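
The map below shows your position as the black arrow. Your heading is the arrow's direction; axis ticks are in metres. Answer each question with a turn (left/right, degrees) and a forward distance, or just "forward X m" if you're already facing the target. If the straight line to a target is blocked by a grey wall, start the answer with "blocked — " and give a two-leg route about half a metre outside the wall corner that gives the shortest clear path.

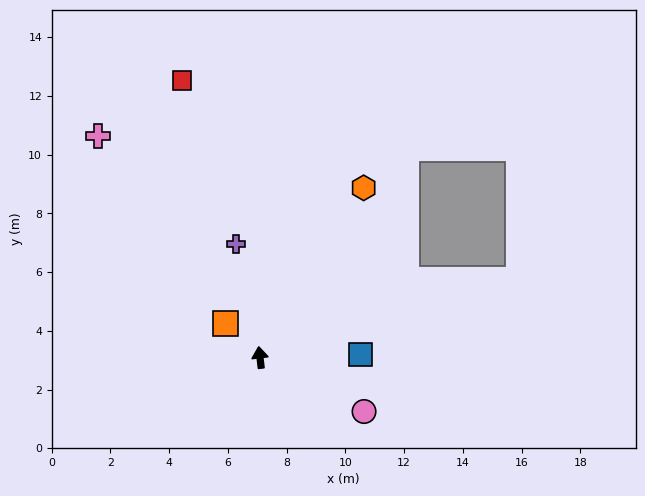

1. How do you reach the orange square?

turn left 39°, forward 1.7 m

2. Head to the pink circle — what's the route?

turn right 124°, forward 4.0 m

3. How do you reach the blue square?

turn right 95°, forward 3.4 m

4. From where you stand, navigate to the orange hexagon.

turn right 38°, forward 6.8 m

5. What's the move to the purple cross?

turn left 5°, forward 4.0 m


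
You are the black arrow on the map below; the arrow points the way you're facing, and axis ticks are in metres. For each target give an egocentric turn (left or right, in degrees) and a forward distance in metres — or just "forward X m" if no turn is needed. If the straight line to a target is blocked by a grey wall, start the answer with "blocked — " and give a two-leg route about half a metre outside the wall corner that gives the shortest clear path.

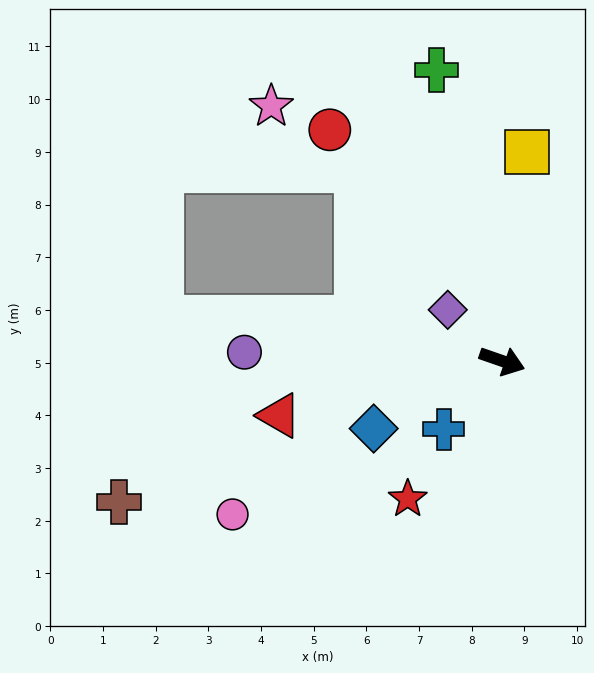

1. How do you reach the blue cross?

turn right 111°, forward 1.7 m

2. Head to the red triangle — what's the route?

turn right 147°, forward 4.4 m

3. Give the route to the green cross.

turn left 122°, forward 5.7 m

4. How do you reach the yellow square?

turn left 102°, forward 4.0 m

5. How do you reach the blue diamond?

turn right 133°, forward 2.8 m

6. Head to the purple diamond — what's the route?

turn left 156°, forward 1.4 m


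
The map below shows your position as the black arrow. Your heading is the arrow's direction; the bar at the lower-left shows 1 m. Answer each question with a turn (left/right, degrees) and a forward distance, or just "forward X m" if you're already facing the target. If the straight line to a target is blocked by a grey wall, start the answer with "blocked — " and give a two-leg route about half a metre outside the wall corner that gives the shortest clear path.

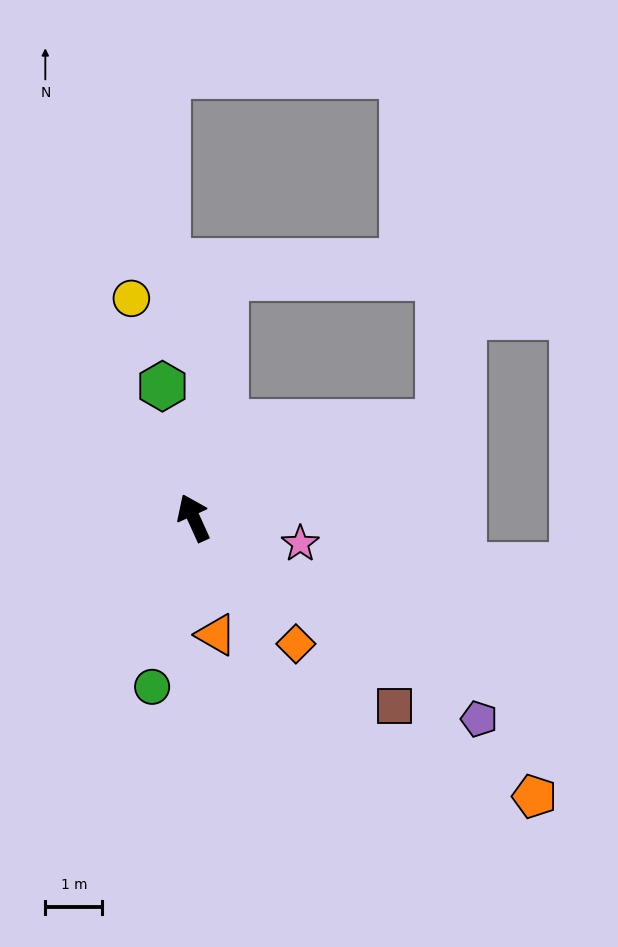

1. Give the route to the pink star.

turn right 128°, forward 1.9 m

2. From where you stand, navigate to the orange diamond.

turn right 165°, forward 2.8 m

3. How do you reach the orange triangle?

turn left 166°, forward 2.1 m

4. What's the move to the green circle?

turn left 142°, forward 3.0 m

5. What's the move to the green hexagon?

turn right 11°, forward 2.4 m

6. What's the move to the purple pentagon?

turn right 150°, forward 6.1 m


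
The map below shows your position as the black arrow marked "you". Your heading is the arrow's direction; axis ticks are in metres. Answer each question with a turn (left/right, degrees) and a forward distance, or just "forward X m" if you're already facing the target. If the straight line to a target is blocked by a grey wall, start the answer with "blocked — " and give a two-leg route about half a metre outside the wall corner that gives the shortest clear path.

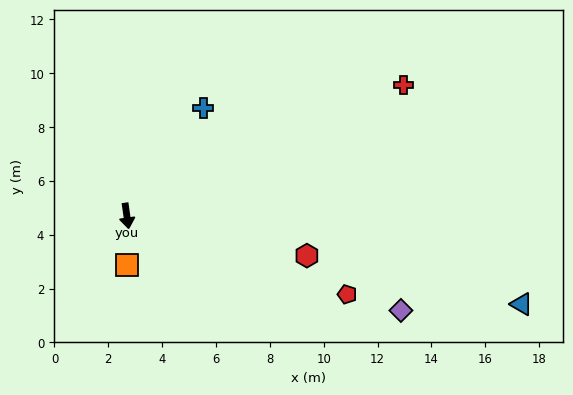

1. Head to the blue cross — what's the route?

turn left 137°, forward 4.9 m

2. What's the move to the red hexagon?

turn left 69°, forward 6.8 m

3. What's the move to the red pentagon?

turn left 62°, forward 8.7 m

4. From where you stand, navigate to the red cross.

turn left 107°, forward 11.4 m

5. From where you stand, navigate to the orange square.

turn right 8°, forward 1.8 m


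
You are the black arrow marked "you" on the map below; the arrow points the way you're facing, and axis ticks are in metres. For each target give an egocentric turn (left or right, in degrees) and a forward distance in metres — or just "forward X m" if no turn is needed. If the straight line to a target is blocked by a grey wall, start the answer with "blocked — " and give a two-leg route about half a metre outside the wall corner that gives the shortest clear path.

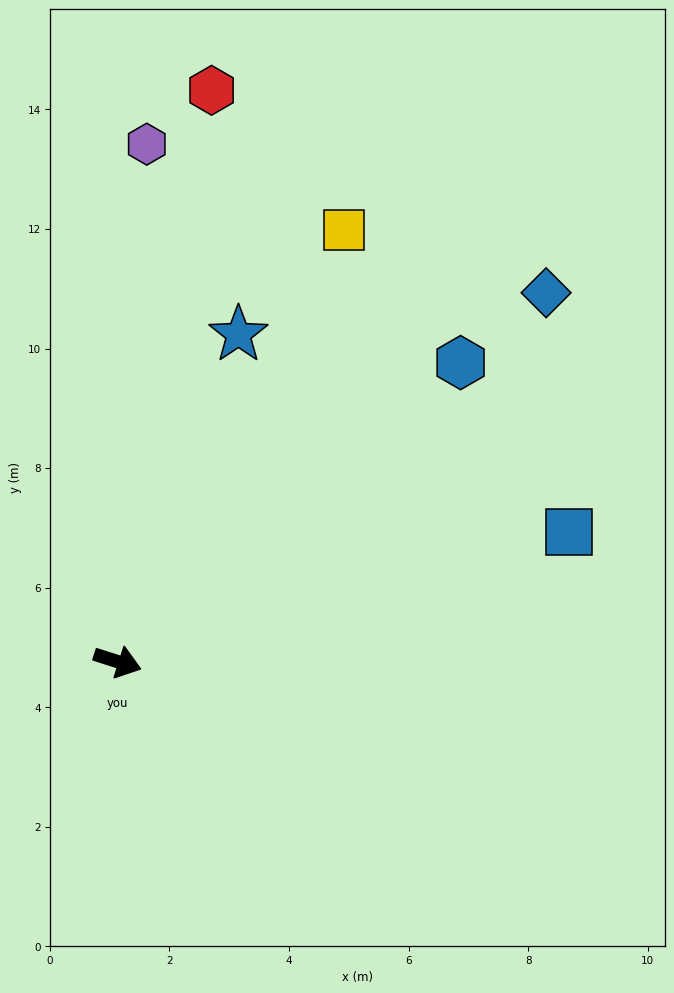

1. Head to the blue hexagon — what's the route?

turn left 59°, forward 7.6 m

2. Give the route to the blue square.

turn left 34°, forward 7.9 m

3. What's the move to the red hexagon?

turn left 98°, forward 9.7 m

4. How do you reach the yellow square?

turn left 80°, forward 8.2 m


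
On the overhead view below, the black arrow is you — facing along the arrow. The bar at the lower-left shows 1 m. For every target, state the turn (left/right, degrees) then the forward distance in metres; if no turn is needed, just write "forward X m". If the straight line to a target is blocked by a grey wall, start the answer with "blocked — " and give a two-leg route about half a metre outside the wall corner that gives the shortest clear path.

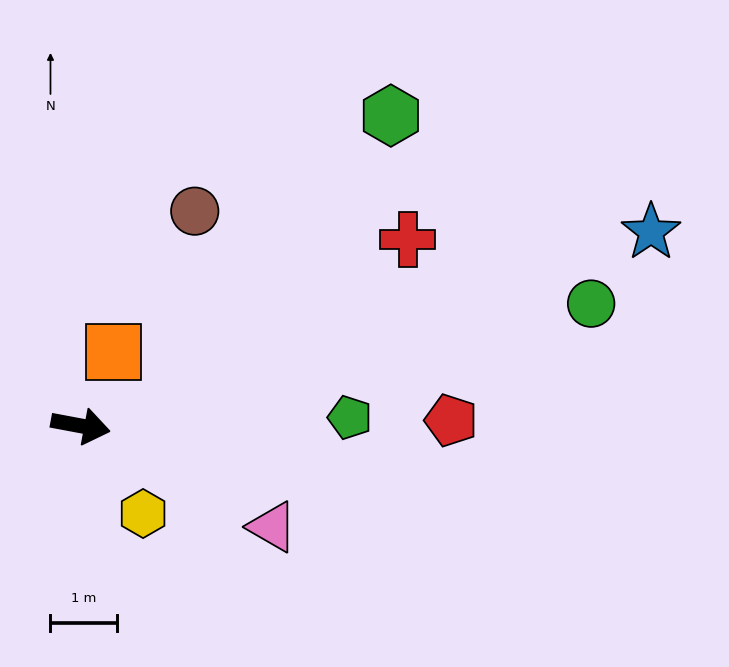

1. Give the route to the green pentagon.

turn left 12°, forward 4.0 m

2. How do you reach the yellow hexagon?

turn right 44°, forward 1.6 m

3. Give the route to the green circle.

turn left 24°, forward 7.9 m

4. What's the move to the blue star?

turn left 29°, forward 9.0 m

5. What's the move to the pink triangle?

turn right 17°, forward 3.3 m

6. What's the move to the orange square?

turn left 77°, forward 1.2 m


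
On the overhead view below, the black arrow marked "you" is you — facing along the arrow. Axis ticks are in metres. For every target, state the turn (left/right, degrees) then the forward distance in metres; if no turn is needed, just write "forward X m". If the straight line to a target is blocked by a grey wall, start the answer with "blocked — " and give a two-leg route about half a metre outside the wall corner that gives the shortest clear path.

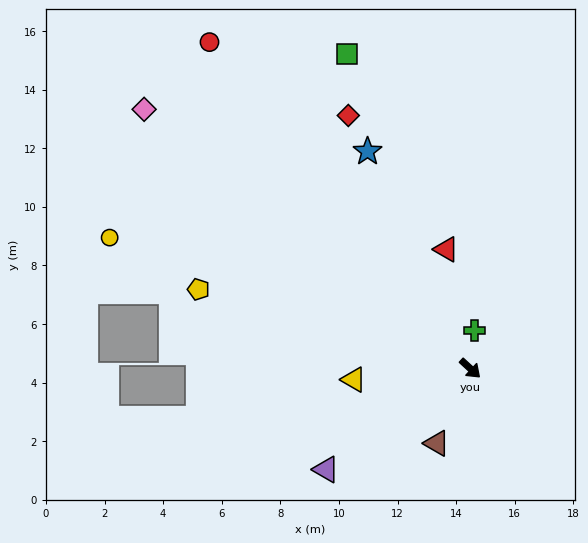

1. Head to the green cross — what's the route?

turn left 126°, forward 1.3 m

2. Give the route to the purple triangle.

turn right 102°, forward 6.0 m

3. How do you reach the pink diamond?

turn right 176°, forward 14.2 m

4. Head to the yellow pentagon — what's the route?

turn right 154°, forward 9.7 m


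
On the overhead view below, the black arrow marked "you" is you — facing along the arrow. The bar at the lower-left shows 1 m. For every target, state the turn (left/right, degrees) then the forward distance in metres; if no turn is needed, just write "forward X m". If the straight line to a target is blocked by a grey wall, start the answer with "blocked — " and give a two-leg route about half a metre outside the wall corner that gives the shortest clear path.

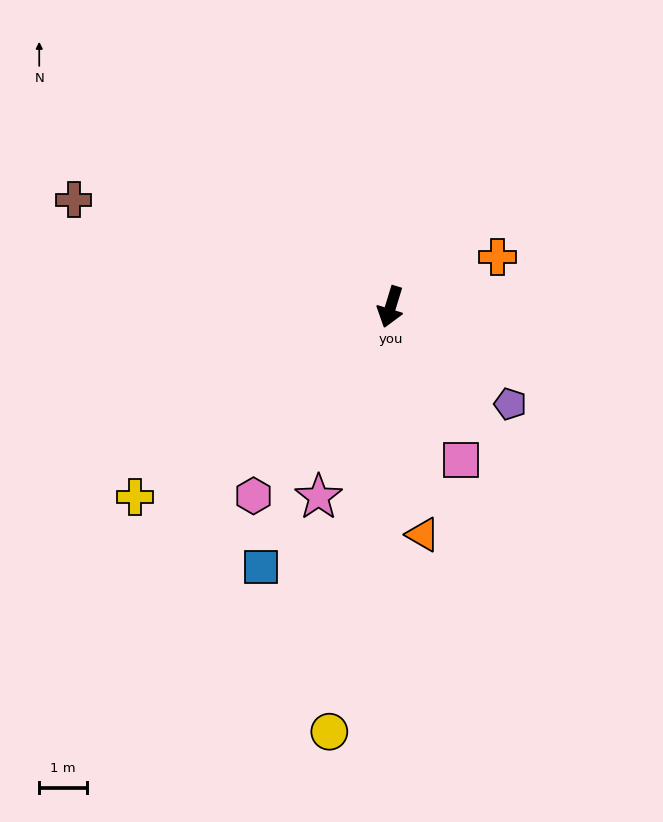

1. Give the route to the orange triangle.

turn left 25°, forward 4.8 m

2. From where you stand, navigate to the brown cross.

turn right 92°, forward 7.0 m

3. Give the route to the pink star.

turn right 4°, forward 4.3 m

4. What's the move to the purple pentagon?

turn left 68°, forward 3.2 m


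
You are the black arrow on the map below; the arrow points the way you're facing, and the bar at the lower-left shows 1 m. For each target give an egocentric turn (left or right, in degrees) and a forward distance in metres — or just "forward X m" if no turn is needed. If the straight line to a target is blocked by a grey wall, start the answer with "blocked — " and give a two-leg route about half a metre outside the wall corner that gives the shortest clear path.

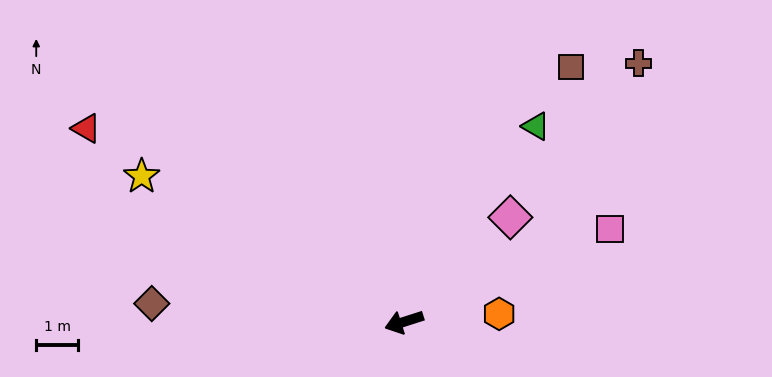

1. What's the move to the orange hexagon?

turn left 167°, forward 2.3 m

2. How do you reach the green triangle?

turn right 142°, forward 5.6 m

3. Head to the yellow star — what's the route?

turn right 47°, forward 7.2 m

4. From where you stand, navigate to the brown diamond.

turn right 22°, forward 6.1 m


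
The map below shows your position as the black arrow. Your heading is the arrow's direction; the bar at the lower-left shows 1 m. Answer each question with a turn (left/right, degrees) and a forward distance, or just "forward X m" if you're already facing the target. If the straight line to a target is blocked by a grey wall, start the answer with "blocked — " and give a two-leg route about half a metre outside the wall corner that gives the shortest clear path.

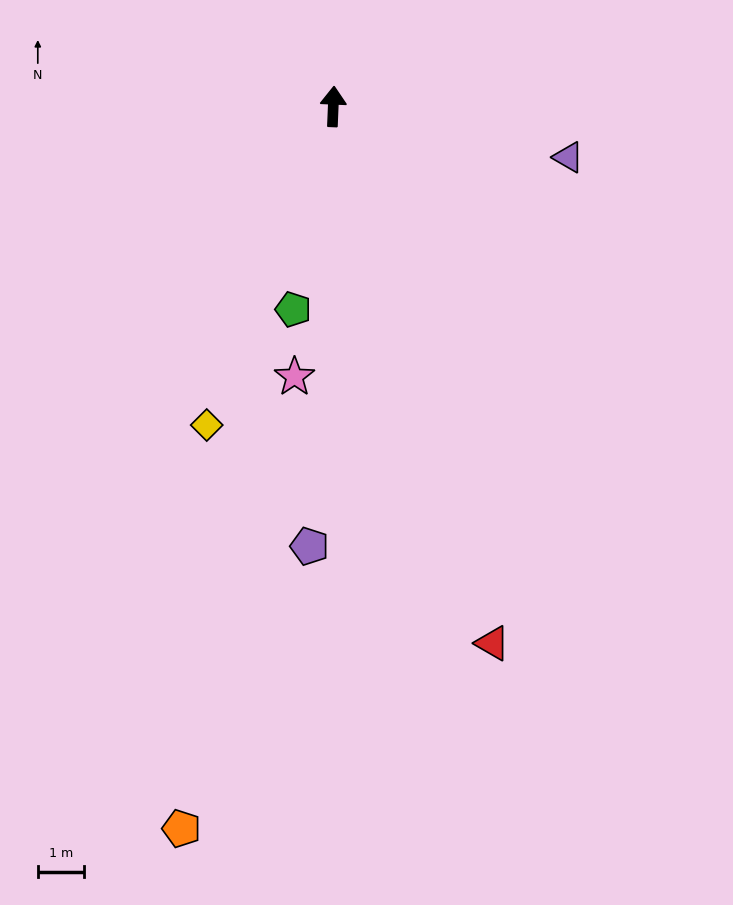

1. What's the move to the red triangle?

turn right 161°, forward 12.1 m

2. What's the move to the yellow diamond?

turn left 161°, forward 7.4 m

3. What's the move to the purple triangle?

turn right 100°, forward 5.2 m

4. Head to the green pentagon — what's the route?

turn left 171°, forward 4.5 m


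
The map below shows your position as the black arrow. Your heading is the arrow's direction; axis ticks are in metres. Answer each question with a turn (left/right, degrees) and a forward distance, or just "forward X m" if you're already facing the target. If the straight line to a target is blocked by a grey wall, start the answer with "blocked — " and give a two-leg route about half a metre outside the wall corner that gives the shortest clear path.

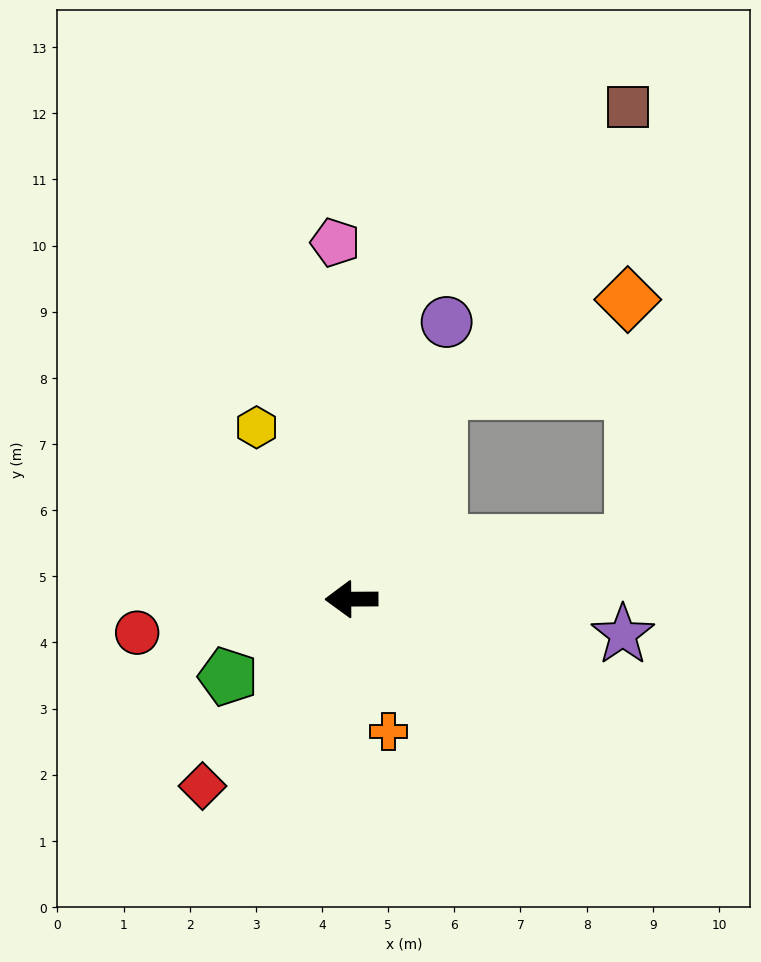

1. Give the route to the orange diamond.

blocked — turn right 113°, forward 3.4 m, then turn right 41°, forward 3.2 m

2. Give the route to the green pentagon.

turn left 32°, forward 2.2 m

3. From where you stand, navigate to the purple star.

turn left 172°, forward 4.1 m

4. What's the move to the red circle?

turn left 9°, forward 3.3 m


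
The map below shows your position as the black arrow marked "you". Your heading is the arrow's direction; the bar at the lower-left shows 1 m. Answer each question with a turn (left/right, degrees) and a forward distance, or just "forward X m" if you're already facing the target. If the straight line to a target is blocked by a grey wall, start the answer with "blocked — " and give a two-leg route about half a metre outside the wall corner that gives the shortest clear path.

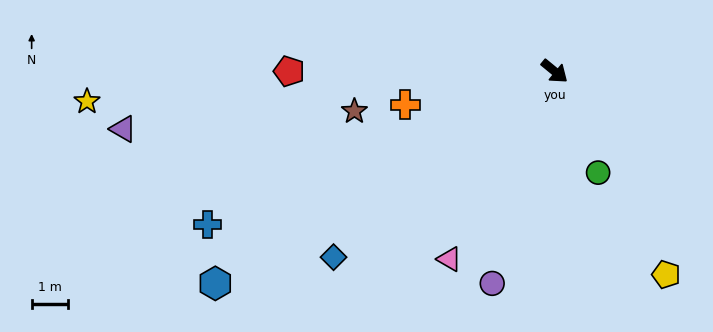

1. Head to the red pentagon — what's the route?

turn right 141°, forward 7.3 m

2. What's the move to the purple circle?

turn right 67°, forward 6.1 m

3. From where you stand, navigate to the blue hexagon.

turn right 109°, forward 11.0 m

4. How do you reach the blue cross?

turn right 117°, forward 10.4 m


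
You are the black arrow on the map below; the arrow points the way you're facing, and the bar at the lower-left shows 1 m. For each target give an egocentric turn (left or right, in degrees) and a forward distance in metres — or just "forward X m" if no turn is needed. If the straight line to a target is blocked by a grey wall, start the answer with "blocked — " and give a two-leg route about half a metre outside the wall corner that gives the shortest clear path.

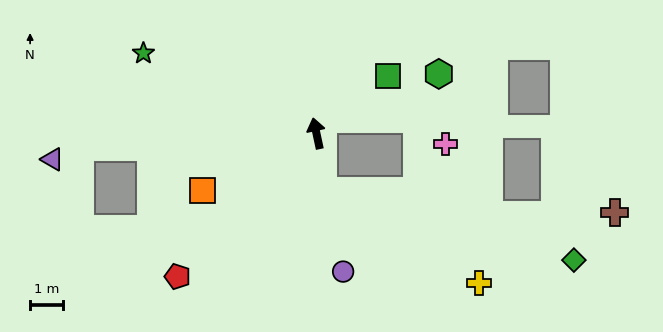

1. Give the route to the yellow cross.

blocked — turn left 174°, forward 1.8 m, then turn left 53°, forward 5.6 m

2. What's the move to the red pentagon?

turn left 124°, forward 6.1 m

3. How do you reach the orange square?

turn left 105°, forward 3.9 m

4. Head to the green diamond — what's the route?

blocked — turn left 174°, forward 1.8 m, then turn left 68°, forward 8.0 m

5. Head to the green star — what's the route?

turn left 53°, forward 5.8 m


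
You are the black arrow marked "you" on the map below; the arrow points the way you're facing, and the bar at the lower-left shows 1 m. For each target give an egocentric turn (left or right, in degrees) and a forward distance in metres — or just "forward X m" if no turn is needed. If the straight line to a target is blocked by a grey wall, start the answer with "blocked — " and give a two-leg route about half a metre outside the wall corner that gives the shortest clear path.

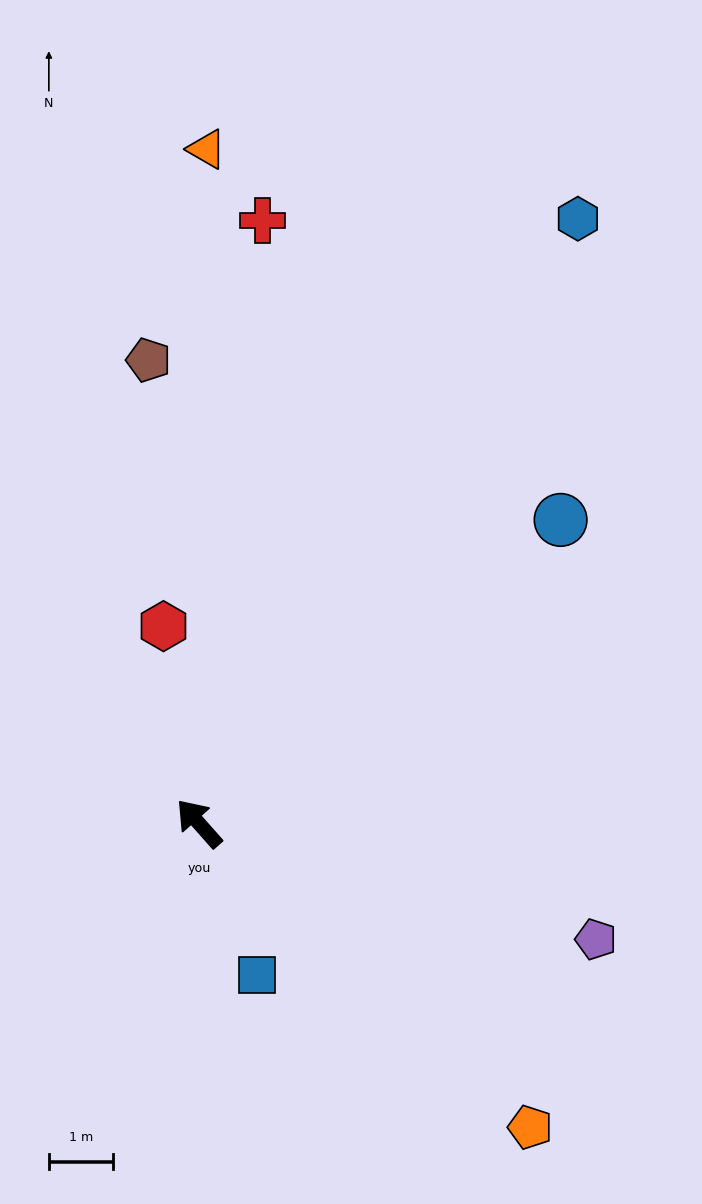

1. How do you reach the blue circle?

turn right 92°, forward 7.3 m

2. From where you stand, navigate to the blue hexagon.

turn right 74°, forward 11.1 m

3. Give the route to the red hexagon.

turn right 31°, forward 3.1 m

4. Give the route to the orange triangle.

turn right 42°, forward 10.4 m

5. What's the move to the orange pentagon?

turn right 174°, forward 7.0 m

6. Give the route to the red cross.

turn right 48°, forward 9.4 m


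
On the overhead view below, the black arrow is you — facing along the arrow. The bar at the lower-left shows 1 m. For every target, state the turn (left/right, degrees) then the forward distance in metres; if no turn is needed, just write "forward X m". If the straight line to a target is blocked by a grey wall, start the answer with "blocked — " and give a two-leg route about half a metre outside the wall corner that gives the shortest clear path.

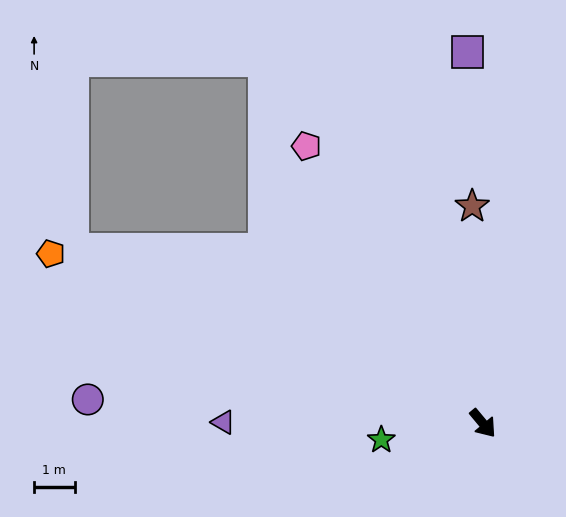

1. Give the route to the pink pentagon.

turn left 173°, forward 8.1 m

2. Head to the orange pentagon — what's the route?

turn right 151°, forward 11.5 m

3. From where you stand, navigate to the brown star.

turn left 143°, forward 5.4 m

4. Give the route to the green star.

turn right 121°, forward 2.5 m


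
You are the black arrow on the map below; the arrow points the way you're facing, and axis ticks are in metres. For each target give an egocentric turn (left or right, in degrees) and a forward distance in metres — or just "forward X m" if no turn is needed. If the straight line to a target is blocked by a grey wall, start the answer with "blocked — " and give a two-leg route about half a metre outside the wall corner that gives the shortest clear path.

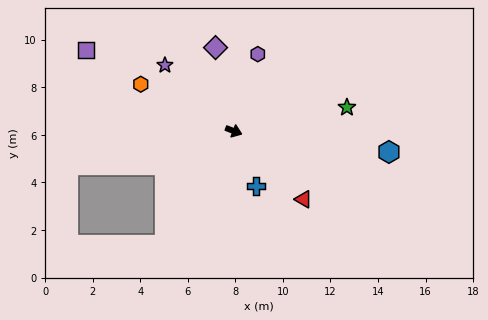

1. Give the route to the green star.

turn left 33°, forward 4.9 m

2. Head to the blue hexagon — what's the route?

turn left 13°, forward 6.6 m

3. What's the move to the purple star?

turn left 157°, forward 4.0 m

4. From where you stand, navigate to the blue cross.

turn right 47°, forward 2.5 m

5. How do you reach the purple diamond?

turn left 123°, forward 3.6 m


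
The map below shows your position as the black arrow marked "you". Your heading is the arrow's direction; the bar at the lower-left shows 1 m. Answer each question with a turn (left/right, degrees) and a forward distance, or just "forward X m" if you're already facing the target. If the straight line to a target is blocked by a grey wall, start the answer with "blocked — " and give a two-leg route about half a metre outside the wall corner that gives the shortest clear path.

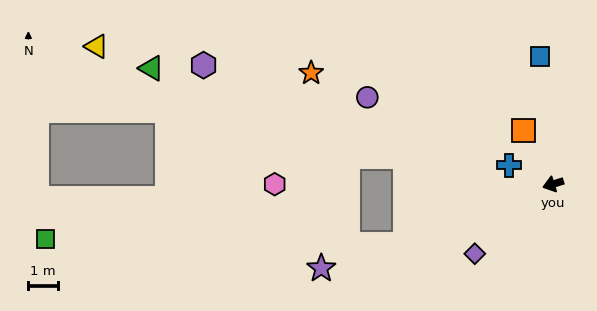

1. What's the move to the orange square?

turn right 78°, forward 2.1 m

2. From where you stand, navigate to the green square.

blocked — turn left 5°, forward 5.4 m, then turn right 23°, forward 12.2 m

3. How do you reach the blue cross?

turn right 40°, forward 1.6 m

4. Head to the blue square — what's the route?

turn right 101°, forward 4.3 m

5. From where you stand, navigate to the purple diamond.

turn left 24°, forward 3.5 m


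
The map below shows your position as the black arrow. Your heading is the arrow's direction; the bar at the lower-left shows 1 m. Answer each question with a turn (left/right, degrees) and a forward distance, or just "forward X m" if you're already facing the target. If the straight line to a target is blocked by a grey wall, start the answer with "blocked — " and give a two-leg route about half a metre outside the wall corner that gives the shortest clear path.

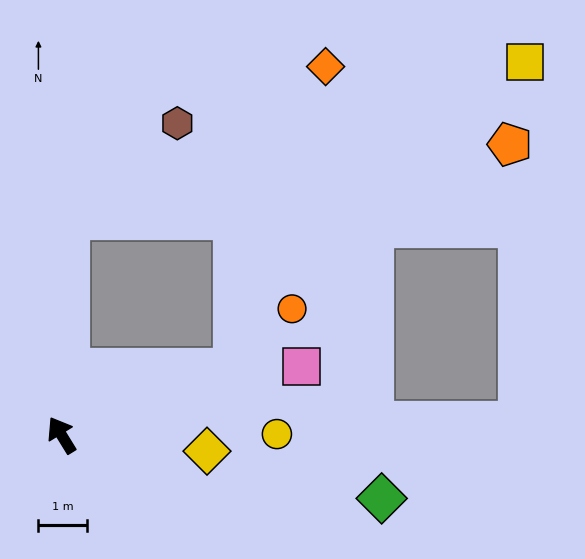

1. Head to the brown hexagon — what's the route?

blocked — turn right 34°, forward 4.4 m, then turn right 46°, forward 3.0 m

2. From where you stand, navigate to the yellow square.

blocked — turn right 34°, forward 4.4 m, then turn right 69°, forward 9.8 m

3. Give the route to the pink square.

turn right 106°, forward 5.1 m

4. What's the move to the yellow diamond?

turn right 128°, forward 3.0 m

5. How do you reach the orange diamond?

blocked — turn right 101°, forward 3.8 m, then turn left 53°, forward 6.5 m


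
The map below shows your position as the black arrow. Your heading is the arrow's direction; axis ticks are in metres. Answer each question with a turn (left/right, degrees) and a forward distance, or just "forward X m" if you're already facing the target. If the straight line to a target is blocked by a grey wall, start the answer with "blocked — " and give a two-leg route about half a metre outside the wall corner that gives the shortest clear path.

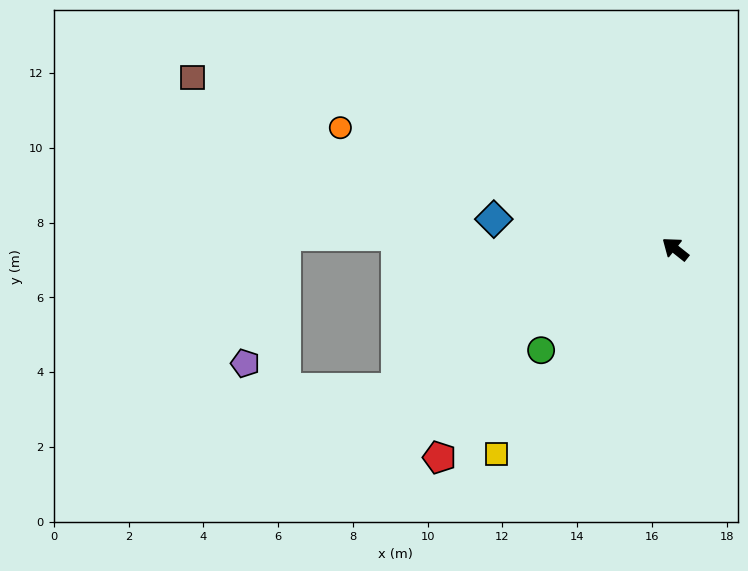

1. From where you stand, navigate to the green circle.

turn left 76°, forward 4.5 m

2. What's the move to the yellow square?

turn left 87°, forward 7.3 m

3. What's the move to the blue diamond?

turn left 29°, forward 4.9 m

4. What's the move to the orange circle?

turn left 19°, forward 9.5 m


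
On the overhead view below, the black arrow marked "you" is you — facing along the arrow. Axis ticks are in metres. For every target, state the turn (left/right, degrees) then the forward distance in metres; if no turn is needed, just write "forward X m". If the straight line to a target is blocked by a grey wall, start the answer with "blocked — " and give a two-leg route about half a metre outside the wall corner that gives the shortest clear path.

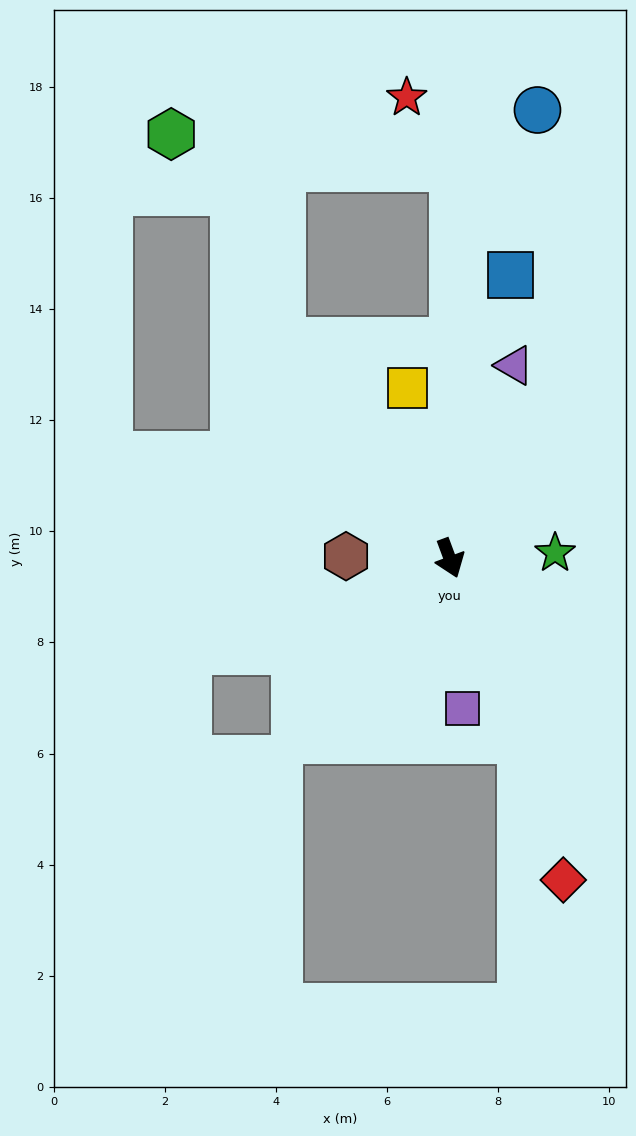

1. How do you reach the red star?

blocked — turn left 159°, forward 7.0 m, then turn left 34°, forward 1.5 m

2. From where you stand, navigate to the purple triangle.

turn left 141°, forward 3.7 m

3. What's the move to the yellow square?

turn left 174°, forward 3.2 m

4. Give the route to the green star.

turn left 73°, forward 1.9 m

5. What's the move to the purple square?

turn right 15°, forward 2.7 m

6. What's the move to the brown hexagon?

turn right 111°, forward 1.9 m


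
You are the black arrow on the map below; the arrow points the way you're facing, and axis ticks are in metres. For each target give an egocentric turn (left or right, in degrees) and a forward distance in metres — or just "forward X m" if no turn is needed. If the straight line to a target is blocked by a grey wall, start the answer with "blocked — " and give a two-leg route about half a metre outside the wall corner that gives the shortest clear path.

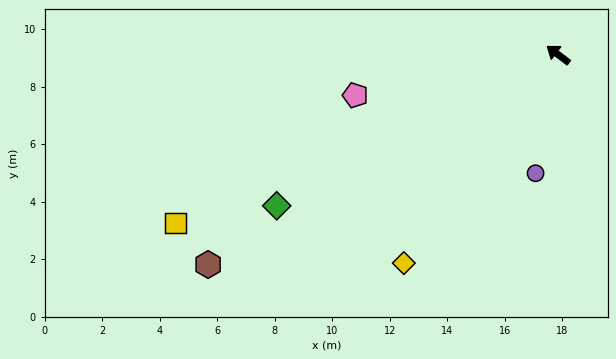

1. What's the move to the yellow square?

turn left 61°, forward 14.5 m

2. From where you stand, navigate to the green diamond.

turn left 65°, forward 11.1 m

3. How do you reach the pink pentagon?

turn left 48°, forward 7.2 m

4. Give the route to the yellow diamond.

turn left 90°, forward 9.0 m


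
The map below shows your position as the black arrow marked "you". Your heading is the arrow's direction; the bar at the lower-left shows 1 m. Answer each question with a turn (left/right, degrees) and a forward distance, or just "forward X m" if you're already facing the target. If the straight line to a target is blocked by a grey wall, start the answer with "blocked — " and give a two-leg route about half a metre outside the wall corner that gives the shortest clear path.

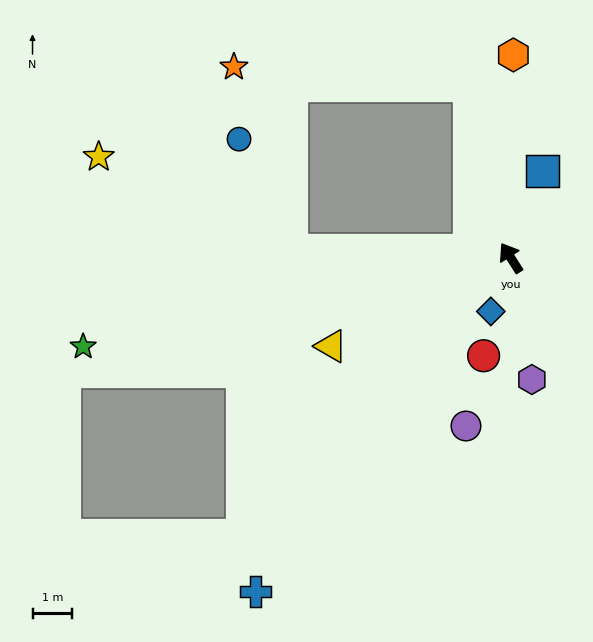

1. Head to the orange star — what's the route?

blocked — turn right 19°, forward 4.5 m, then turn left 72°, forward 6.0 m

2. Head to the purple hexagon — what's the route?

turn left 157°, forward 3.1 m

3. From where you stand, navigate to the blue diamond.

turn left 127°, forward 1.5 m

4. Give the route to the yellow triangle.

turn left 84°, forward 5.1 m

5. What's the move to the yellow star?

blocked — turn left 56°, forward 5.6 m, then turn right 25°, forward 5.4 m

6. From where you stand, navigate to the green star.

turn left 69°, forward 11.1 m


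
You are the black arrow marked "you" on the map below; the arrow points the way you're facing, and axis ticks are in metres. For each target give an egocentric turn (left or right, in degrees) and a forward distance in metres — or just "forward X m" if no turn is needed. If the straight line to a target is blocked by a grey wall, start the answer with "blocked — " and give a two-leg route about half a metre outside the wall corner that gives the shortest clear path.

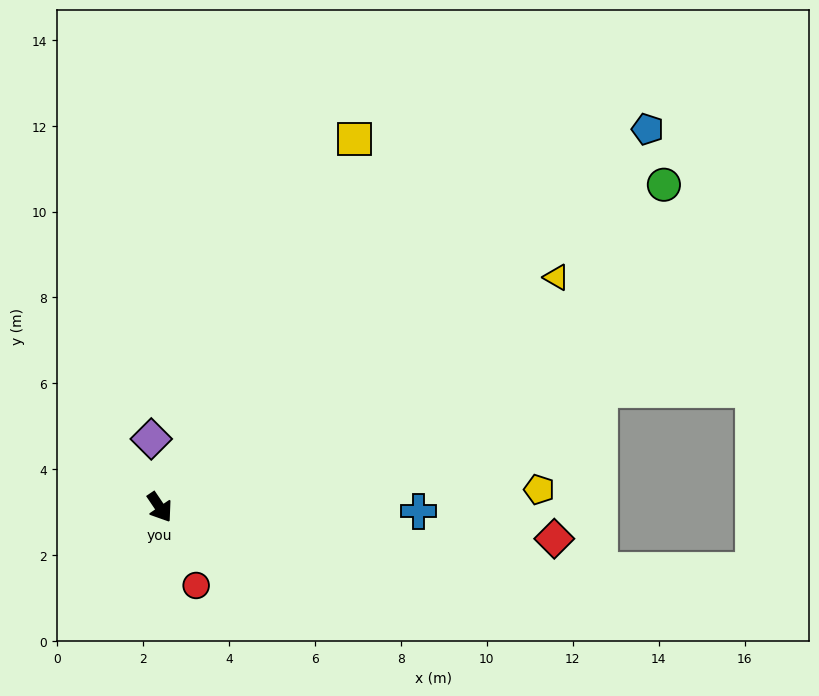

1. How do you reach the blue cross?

turn left 55°, forward 6.0 m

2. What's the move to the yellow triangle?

turn left 86°, forward 10.7 m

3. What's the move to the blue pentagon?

turn left 94°, forward 14.4 m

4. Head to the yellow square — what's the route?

turn left 118°, forward 9.7 m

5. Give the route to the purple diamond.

turn left 153°, forward 1.6 m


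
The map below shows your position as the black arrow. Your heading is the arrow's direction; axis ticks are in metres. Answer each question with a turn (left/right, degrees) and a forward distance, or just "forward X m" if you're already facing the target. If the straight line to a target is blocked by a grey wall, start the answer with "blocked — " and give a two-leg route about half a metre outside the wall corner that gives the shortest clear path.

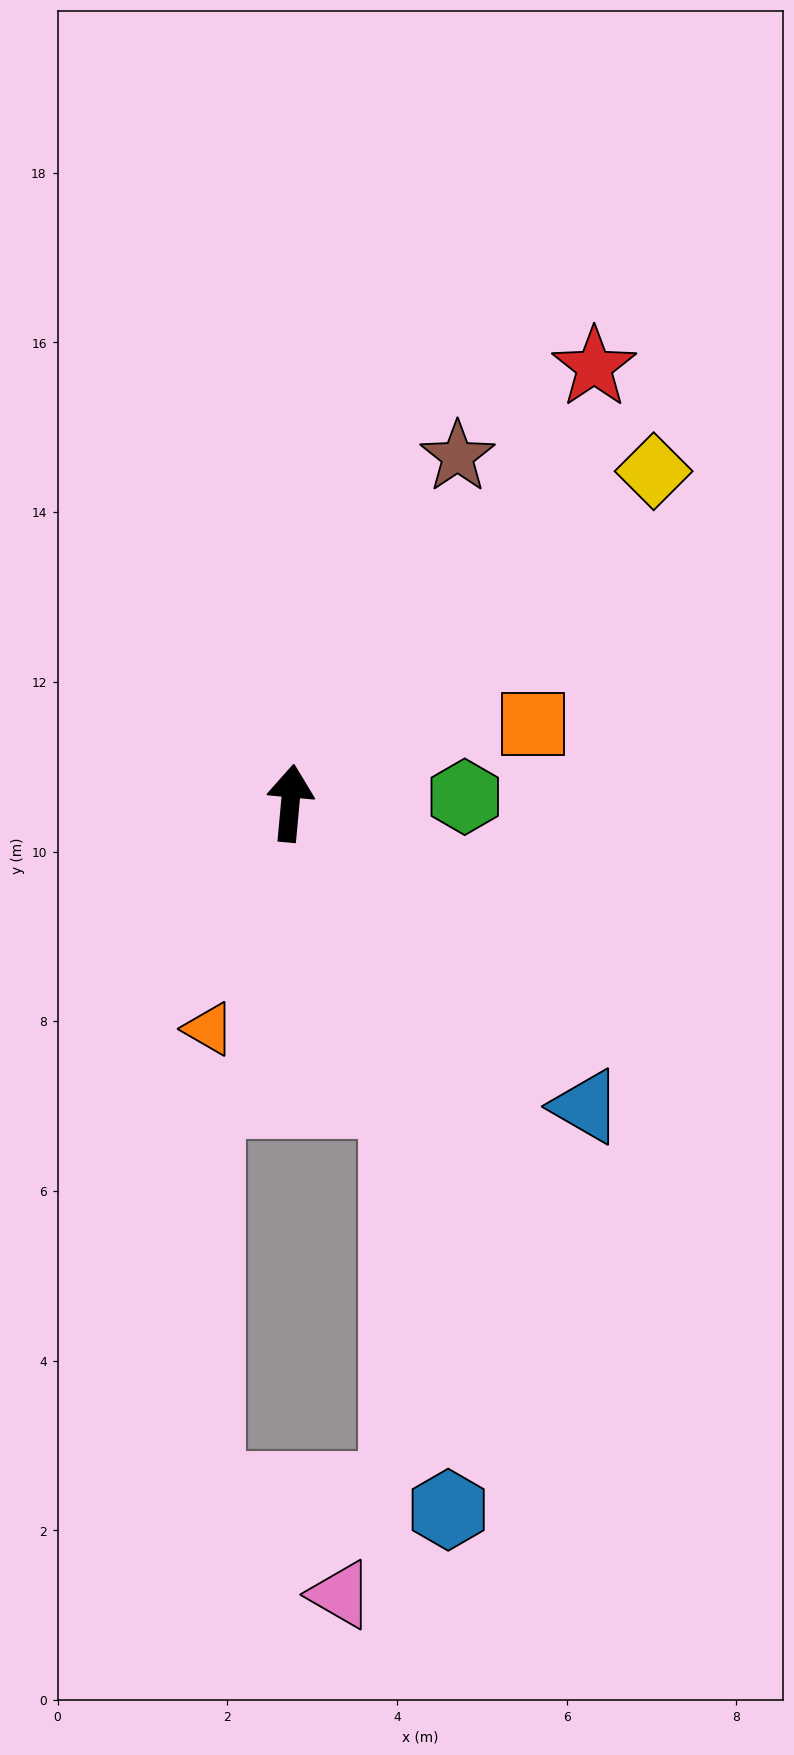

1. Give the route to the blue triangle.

turn right 130°, forward 5.0 m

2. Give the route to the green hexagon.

turn right 83°, forward 2.1 m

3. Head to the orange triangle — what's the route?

turn left 165°, forward 2.8 m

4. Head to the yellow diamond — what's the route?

turn right 42°, forward 5.8 m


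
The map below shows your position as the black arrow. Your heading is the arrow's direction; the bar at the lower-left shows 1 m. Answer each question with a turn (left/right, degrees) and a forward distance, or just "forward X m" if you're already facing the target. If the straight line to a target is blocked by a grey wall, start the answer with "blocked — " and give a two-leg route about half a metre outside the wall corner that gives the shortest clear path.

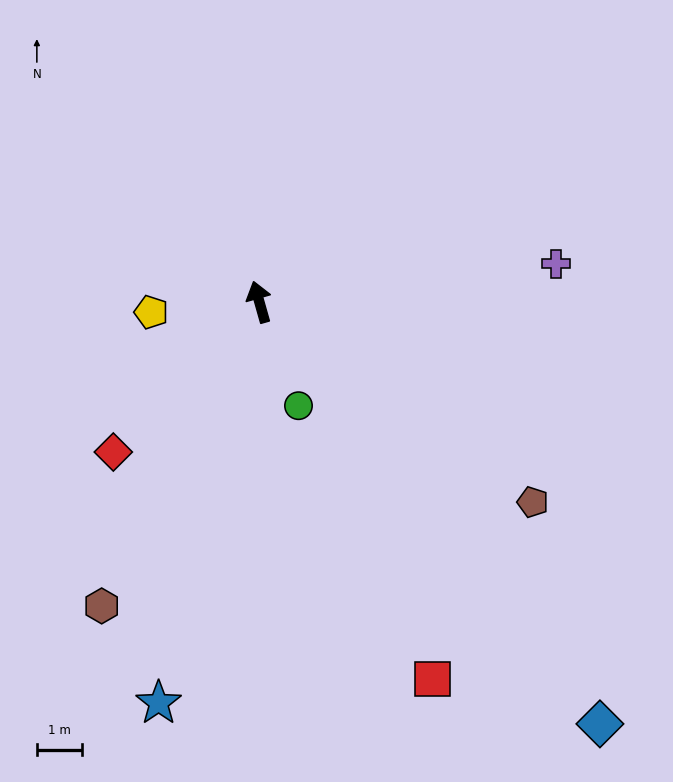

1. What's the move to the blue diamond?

turn right 157°, forward 11.9 m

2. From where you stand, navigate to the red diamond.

turn left 120°, forward 4.6 m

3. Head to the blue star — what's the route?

turn left 150°, forward 9.1 m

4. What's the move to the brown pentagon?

turn right 142°, forward 7.4 m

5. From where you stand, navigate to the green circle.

turn right 175°, forward 2.4 m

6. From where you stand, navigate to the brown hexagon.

turn left 137°, forward 7.5 m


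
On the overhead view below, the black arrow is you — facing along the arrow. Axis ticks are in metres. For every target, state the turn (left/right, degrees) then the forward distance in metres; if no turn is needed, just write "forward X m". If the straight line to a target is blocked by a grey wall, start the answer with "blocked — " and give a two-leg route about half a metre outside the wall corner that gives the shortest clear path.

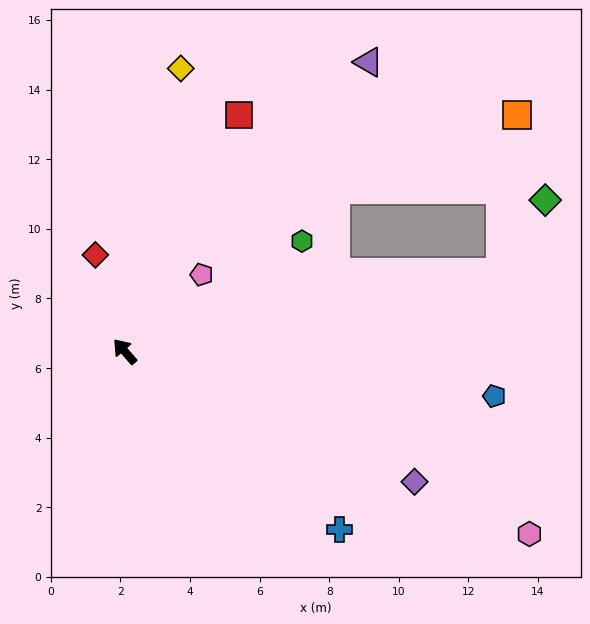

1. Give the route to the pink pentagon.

turn right 86°, forward 3.1 m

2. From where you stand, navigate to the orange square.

blocked — turn right 119°, forward 11.0 m, then turn left 72°, forward 4.5 m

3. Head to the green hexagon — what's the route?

turn right 99°, forward 6.0 m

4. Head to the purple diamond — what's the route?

turn right 155°, forward 9.1 m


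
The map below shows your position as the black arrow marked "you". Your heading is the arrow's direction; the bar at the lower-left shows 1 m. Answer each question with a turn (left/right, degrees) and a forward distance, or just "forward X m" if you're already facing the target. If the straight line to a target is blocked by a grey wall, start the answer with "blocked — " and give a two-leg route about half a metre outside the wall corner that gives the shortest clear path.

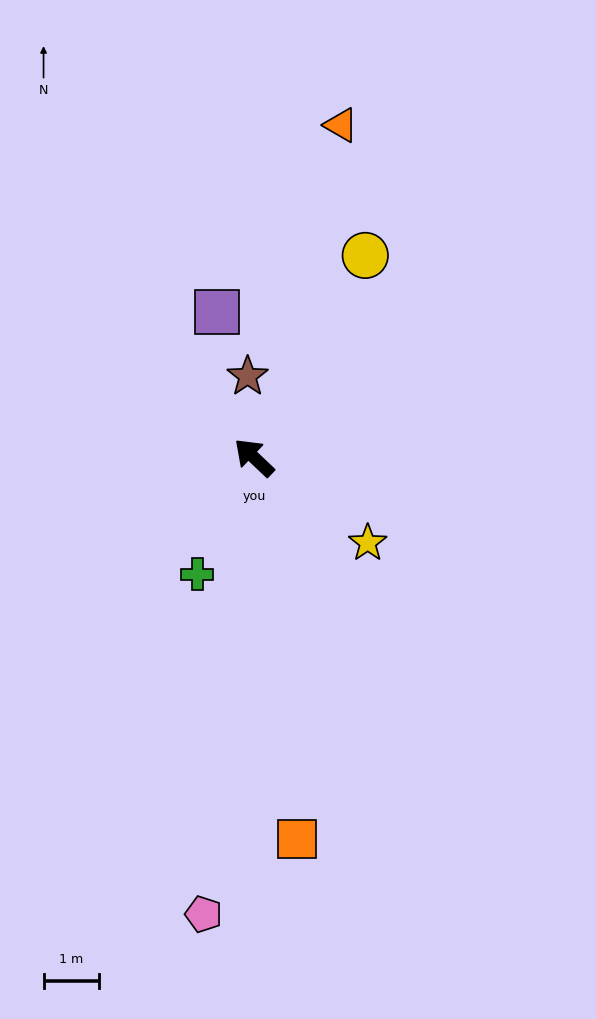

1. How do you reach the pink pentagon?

turn left 127°, forward 8.3 m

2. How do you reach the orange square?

turn left 140°, forward 6.9 m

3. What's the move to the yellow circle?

turn right 75°, forward 4.1 m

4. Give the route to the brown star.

turn right 42°, forward 1.5 m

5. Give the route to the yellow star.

turn right 173°, forward 2.6 m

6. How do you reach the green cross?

turn left 108°, forward 2.3 m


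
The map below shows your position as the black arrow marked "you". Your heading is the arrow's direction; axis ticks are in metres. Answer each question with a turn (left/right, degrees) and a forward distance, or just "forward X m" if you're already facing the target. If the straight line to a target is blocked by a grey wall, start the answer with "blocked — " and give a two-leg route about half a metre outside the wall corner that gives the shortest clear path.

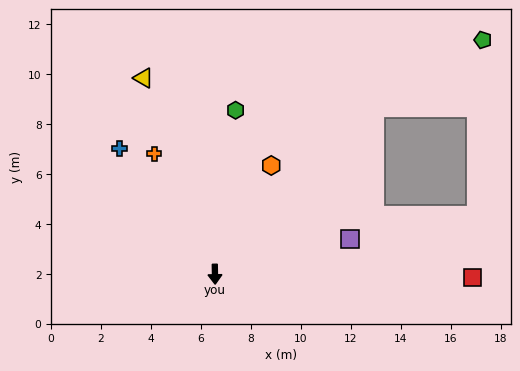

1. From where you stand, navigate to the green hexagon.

turn left 172°, forward 6.6 m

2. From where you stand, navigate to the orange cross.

turn right 154°, forward 5.4 m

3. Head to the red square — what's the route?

turn left 88°, forward 10.3 m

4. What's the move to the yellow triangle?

turn right 161°, forward 8.4 m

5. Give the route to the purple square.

turn left 104°, forward 5.6 m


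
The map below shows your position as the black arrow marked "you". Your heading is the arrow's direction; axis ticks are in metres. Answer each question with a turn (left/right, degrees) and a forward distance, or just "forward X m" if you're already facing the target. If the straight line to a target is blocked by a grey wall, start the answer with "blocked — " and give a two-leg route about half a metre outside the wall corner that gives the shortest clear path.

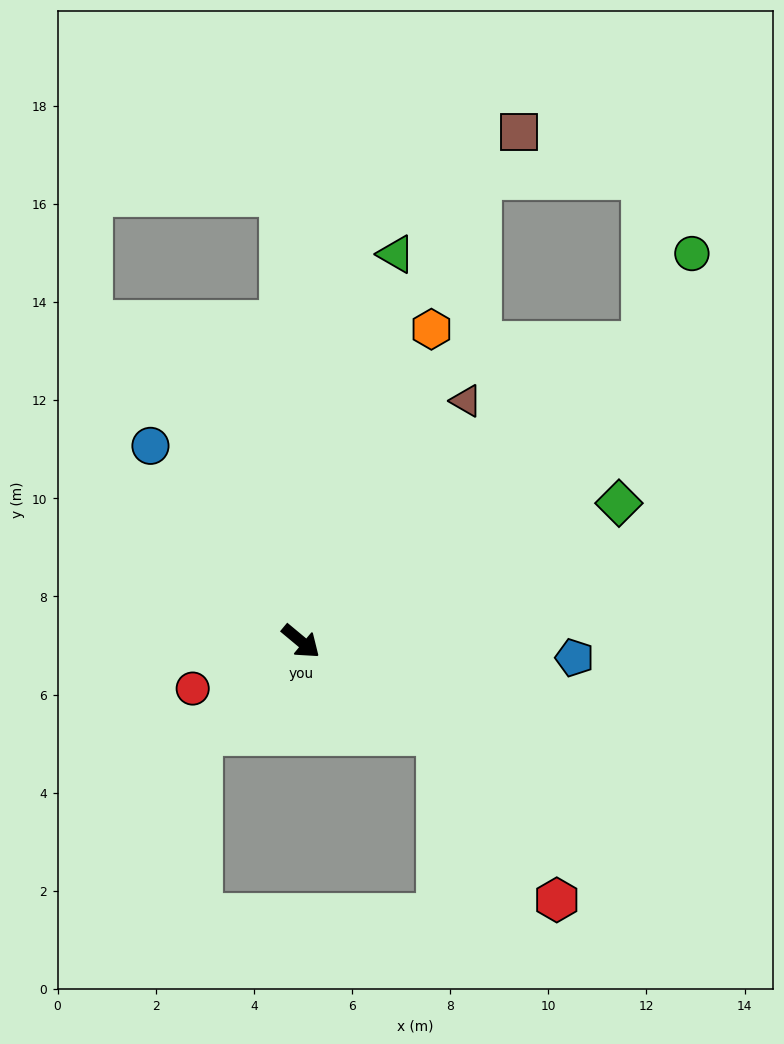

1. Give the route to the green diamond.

turn left 63°, forward 7.1 m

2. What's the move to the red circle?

turn right 117°, forward 2.4 m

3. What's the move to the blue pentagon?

turn left 36°, forward 5.6 m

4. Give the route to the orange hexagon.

turn left 107°, forward 6.9 m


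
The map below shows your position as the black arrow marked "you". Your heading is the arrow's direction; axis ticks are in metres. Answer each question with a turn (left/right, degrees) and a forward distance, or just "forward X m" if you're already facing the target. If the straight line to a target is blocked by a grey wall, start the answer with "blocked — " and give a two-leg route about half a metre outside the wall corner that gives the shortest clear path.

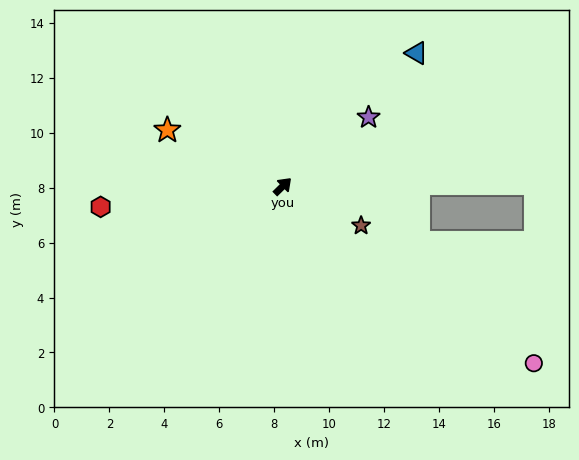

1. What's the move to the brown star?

turn right 71°, forward 3.2 m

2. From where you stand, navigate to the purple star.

turn right 6°, forward 4.0 m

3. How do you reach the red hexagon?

turn left 142°, forward 6.7 m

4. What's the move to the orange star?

turn left 110°, forward 4.7 m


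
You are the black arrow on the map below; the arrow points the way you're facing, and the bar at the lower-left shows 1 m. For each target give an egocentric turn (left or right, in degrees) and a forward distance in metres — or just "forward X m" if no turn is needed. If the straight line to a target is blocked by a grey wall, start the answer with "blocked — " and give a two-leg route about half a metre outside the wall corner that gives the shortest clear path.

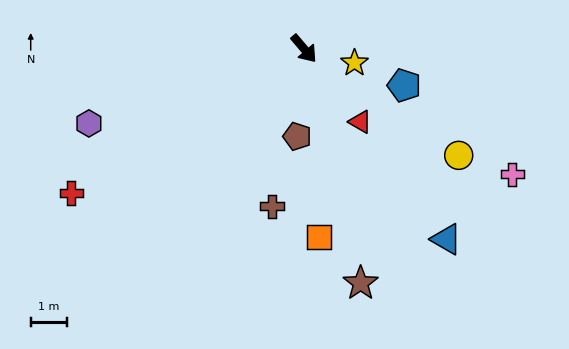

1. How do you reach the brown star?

turn right 27°, forward 6.7 m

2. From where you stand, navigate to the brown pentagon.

turn right 45°, forward 2.4 m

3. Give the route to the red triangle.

turn right 3°, forward 2.5 m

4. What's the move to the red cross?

turn right 99°, forward 7.5 m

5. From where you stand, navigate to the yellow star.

turn left 34°, forward 1.4 m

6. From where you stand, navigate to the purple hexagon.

turn right 111°, forward 6.3 m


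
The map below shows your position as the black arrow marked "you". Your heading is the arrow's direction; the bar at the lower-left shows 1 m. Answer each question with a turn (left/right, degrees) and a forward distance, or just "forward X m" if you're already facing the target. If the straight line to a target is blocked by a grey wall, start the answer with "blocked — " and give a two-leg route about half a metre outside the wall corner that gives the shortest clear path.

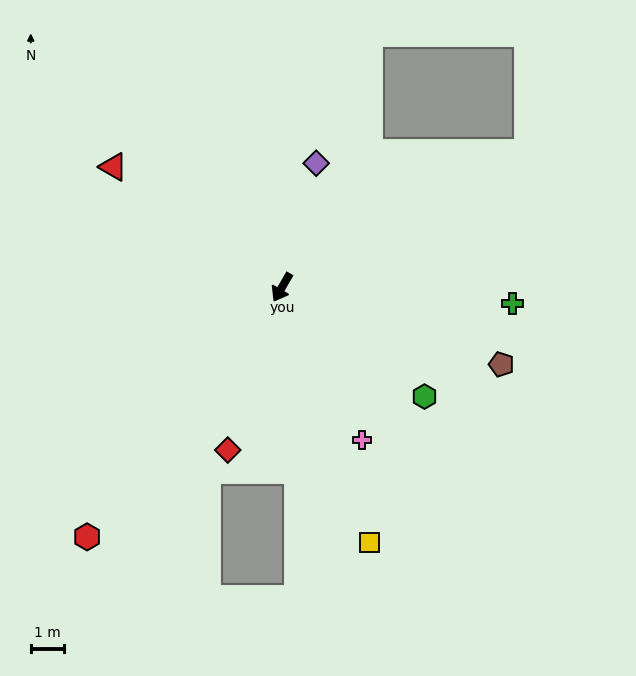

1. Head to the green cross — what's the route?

turn left 116°, forward 7.1 m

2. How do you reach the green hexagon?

turn left 83°, forward 5.5 m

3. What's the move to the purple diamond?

turn right 165°, forward 3.9 m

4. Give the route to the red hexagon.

turn right 8°, forward 9.6 m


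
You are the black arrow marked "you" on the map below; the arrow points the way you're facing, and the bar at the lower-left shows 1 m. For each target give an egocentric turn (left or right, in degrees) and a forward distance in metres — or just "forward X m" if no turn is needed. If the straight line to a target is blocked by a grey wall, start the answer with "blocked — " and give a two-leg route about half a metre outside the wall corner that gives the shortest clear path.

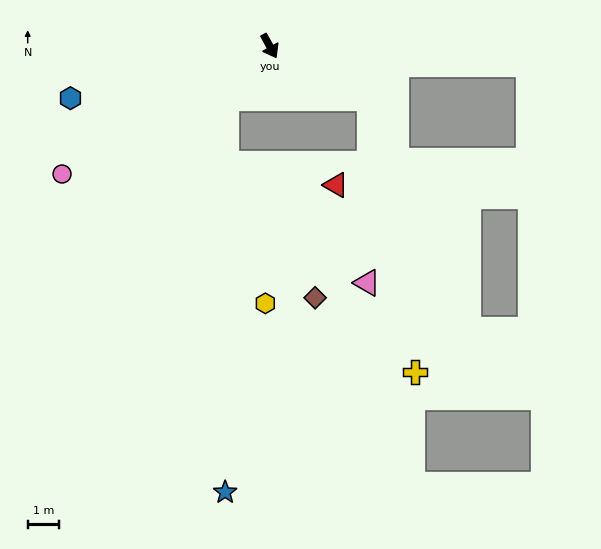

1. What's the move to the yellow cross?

blocked — turn left 34°, forward 3.6 m, then turn right 53°, forward 8.9 m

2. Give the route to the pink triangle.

blocked — turn left 34°, forward 3.6 m, then turn right 64°, forward 5.9 m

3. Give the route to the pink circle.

turn right 87°, forward 7.8 m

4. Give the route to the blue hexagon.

turn right 104°, forward 6.6 m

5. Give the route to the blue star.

blocked — turn right 69°, forward 2.2 m, then turn left 40°, forward 12.6 m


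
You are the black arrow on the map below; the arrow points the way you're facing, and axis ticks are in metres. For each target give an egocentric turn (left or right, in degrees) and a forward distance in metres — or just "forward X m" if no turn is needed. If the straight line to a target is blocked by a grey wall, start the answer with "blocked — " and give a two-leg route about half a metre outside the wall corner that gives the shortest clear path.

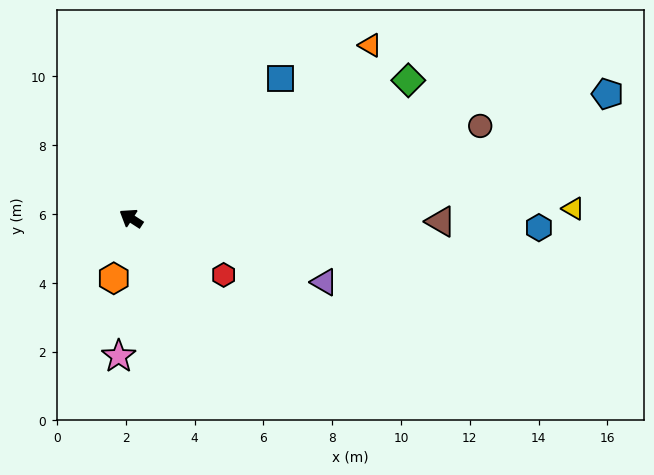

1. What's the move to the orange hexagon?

turn left 107°, forward 1.8 m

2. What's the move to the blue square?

turn right 104°, forward 5.9 m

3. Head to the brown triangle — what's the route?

turn right 148°, forward 9.0 m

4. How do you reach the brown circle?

turn right 132°, forward 10.5 m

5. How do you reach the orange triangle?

turn right 111°, forward 8.6 m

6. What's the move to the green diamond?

turn right 121°, forward 9.0 m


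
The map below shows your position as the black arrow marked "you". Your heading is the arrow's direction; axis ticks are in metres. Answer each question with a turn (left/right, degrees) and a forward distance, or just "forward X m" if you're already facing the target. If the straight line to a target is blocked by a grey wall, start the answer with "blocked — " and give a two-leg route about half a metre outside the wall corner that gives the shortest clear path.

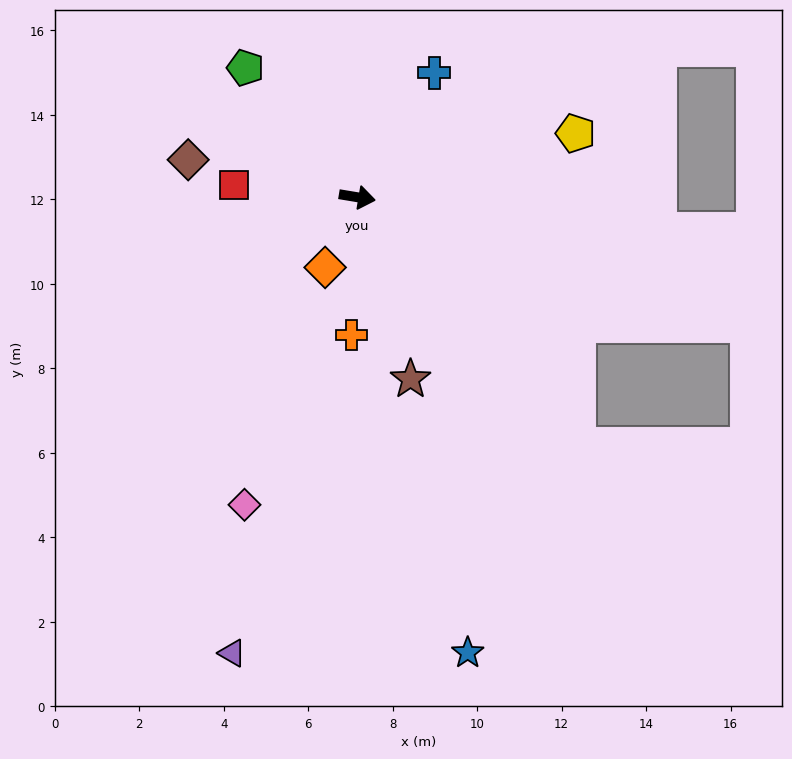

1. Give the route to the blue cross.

turn left 68°, forward 3.5 m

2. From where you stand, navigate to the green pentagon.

turn left 140°, forward 4.0 m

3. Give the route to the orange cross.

turn right 83°, forward 3.3 m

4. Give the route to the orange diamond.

turn right 105°, forward 1.8 m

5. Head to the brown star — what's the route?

turn right 64°, forward 4.5 m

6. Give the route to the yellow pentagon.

turn left 26°, forward 5.4 m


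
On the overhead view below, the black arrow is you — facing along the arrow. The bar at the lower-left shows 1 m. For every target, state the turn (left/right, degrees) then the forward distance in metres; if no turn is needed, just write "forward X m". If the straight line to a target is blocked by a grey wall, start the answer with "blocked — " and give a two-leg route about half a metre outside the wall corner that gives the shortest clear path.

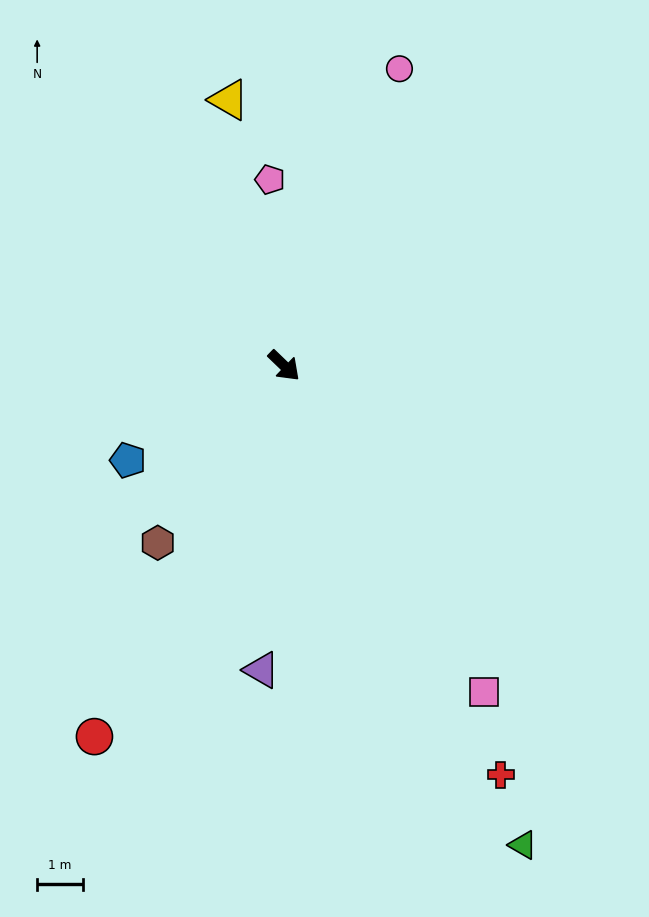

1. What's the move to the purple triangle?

turn right 50°, forward 6.7 m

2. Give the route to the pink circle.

turn left 113°, forward 7.0 m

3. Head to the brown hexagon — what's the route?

turn right 82°, forward 4.8 m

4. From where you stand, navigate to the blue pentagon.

turn right 105°, forward 4.0 m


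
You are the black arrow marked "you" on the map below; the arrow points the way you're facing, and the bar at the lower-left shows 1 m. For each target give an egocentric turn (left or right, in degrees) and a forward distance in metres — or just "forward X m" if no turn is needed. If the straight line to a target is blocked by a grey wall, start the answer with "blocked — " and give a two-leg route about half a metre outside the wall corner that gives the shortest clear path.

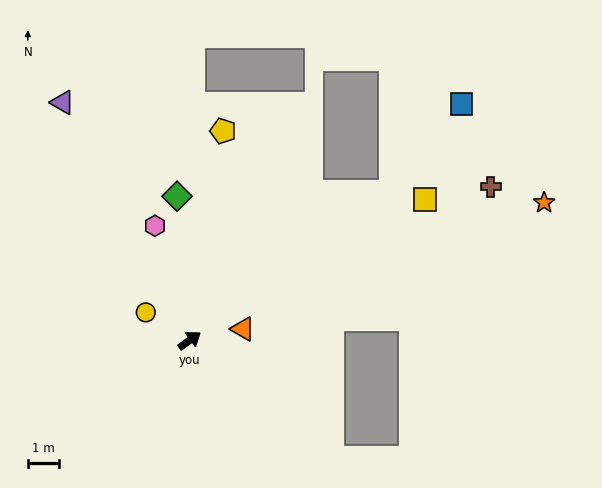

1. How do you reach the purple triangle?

turn left 82°, forward 8.8 m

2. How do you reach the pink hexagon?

turn left 71°, forward 3.9 m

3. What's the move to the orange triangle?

turn right 24°, forward 1.8 m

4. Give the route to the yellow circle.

turn left 112°, forward 1.7 m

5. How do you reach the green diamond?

turn left 59°, forward 4.7 m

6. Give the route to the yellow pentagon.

turn left 45°, forward 6.9 m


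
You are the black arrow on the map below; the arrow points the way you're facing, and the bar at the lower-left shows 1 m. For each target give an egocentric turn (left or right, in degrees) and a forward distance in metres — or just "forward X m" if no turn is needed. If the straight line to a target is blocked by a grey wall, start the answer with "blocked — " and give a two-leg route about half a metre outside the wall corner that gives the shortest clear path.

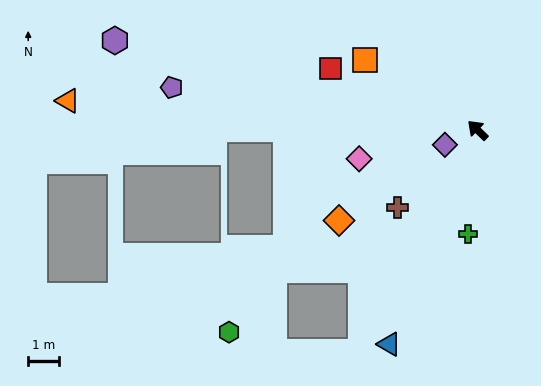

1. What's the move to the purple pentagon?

turn left 36°, forward 10.0 m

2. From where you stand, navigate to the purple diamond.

turn left 68°, forward 1.2 m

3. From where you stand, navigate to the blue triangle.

turn left 112°, forward 7.5 m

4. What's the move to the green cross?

turn left 129°, forward 3.4 m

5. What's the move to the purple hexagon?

turn left 30°, forward 12.1 m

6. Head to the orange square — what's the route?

turn left 12°, forward 4.3 m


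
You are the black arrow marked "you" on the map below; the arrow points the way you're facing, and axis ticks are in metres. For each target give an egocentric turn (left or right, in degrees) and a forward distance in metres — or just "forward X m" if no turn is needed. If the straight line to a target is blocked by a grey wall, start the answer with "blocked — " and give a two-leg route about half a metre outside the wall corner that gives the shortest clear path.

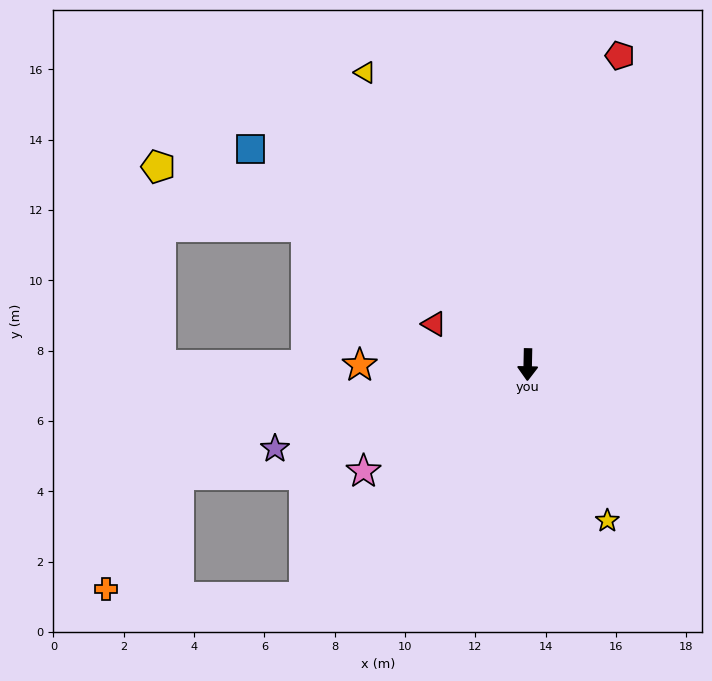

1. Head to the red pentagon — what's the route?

turn left 165°, forward 9.2 m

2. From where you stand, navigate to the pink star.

turn right 56°, forward 5.6 m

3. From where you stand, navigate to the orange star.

turn right 89°, forward 4.8 m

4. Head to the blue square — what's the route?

turn right 127°, forward 10.0 m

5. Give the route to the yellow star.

turn left 28°, forward 5.0 m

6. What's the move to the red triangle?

turn right 112°, forward 2.9 m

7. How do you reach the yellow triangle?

turn right 150°, forward 9.5 m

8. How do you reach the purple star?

turn right 70°, forward 7.6 m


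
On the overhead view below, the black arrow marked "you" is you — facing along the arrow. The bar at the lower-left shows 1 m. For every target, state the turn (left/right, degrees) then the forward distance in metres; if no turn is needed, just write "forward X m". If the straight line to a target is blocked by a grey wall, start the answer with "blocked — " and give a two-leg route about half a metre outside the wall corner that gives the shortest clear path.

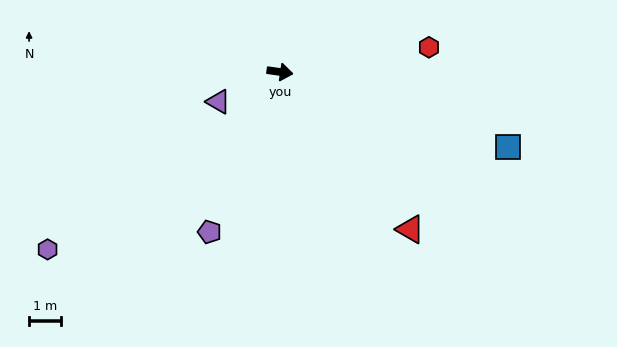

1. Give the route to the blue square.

turn right 10°, forward 7.6 m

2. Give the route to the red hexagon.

turn left 18°, forward 4.8 m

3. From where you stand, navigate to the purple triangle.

turn right 146°, forward 2.2 m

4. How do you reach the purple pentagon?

turn right 106°, forward 5.5 m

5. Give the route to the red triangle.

turn right 42°, forward 6.5 m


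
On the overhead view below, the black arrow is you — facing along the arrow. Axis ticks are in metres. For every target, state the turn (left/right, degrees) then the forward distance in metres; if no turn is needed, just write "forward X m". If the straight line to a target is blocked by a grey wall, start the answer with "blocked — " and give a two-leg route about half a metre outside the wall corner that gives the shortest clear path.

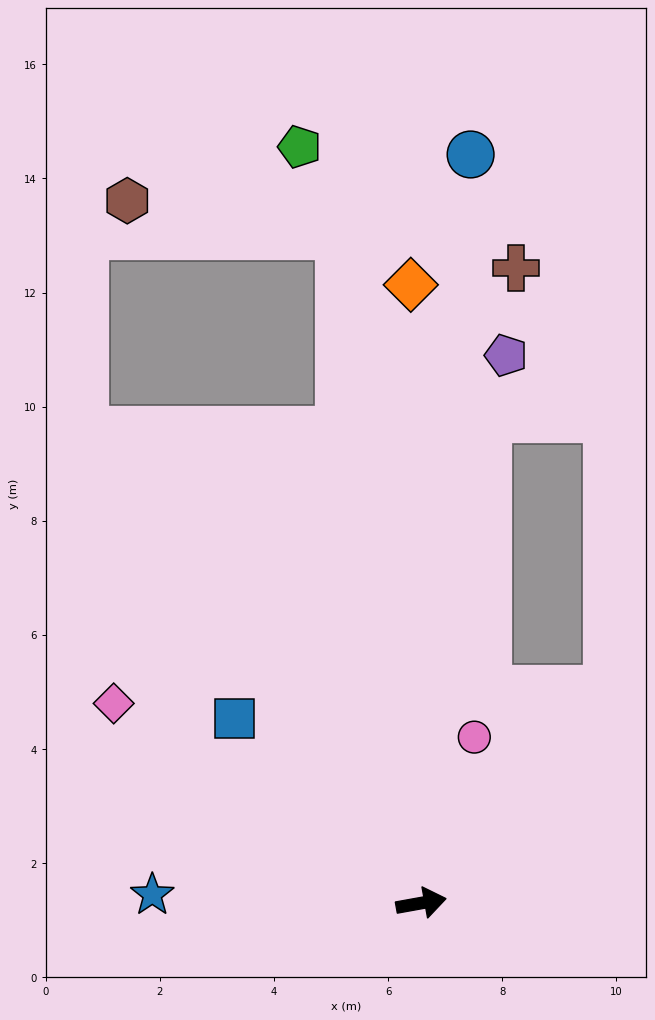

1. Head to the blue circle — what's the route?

turn left 76°, forward 13.2 m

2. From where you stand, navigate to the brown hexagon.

blocked — turn left 87°, forward 11.8 m, then turn left 73°, forward 3.8 m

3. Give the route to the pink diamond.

turn left 137°, forward 6.4 m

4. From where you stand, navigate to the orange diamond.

turn left 81°, forward 10.8 m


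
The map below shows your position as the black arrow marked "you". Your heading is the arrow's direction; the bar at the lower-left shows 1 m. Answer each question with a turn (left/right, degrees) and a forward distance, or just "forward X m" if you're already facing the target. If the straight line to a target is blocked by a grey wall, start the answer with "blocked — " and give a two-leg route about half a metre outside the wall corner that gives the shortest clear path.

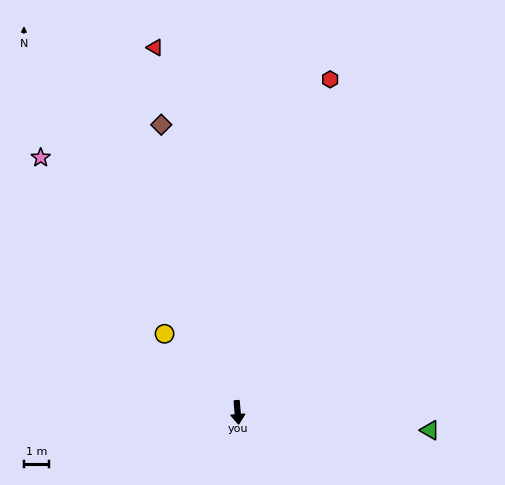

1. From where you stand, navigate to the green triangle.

turn left 80°, forward 7.7 m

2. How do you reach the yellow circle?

turn right 142°, forward 4.3 m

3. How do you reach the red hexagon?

turn left 160°, forward 13.8 m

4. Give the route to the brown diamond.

turn right 170°, forward 11.9 m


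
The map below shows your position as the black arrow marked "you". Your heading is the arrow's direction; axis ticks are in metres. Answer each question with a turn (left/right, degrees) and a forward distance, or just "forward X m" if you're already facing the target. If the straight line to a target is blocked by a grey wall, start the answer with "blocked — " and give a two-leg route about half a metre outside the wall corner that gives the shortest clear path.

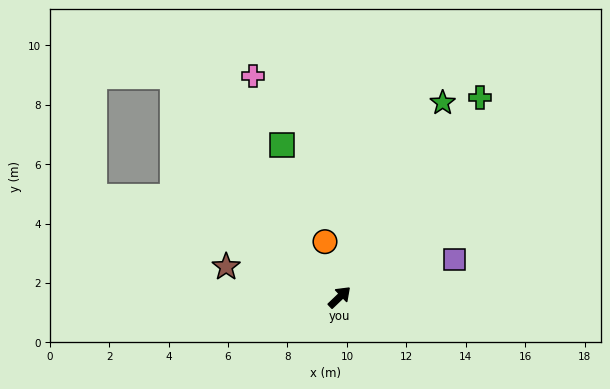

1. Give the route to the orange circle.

turn left 61°, forward 1.9 m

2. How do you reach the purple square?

turn right 26°, forward 4.1 m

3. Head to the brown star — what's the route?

turn left 121°, forward 4.0 m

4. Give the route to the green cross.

turn left 11°, forward 8.2 m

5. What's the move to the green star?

turn left 18°, forward 7.4 m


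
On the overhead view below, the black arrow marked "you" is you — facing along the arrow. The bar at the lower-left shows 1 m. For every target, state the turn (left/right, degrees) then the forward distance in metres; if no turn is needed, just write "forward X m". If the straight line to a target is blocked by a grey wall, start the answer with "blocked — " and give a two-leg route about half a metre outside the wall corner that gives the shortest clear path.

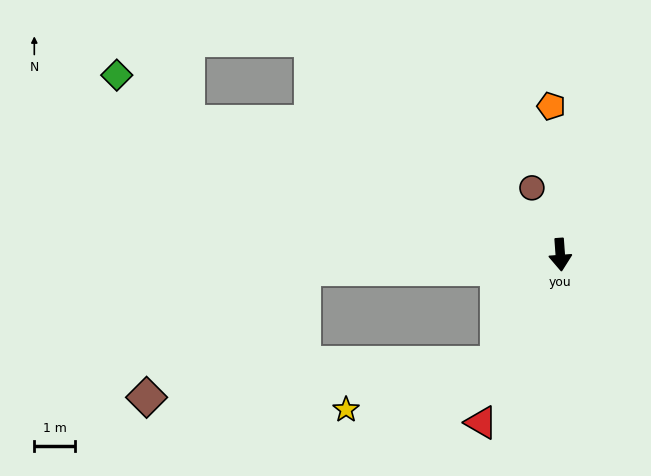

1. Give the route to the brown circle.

turn right 161°, forward 1.8 m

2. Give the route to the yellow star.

blocked — turn right 34°, forward 3.1 m, then turn right 43°, forward 3.9 m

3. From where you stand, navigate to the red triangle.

turn right 29°, forward 4.6 m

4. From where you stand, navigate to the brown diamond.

blocked — turn right 91°, forward 6.3 m, then turn left 36°, forward 5.0 m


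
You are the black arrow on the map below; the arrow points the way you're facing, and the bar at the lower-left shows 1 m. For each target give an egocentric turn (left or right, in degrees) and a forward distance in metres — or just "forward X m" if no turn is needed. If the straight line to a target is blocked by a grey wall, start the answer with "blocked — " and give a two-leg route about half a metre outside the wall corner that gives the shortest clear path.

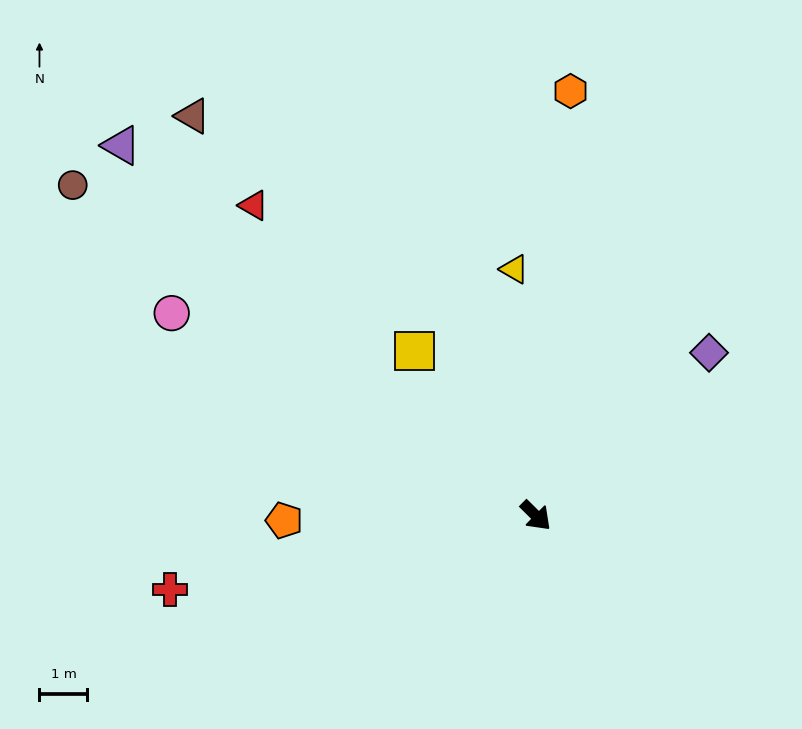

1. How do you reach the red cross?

turn right 124°, forward 7.8 m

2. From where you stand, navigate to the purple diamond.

turn left 88°, forward 5.0 m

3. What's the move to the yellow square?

turn left 171°, forward 4.3 m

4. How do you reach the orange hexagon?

turn left 130°, forward 8.9 m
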